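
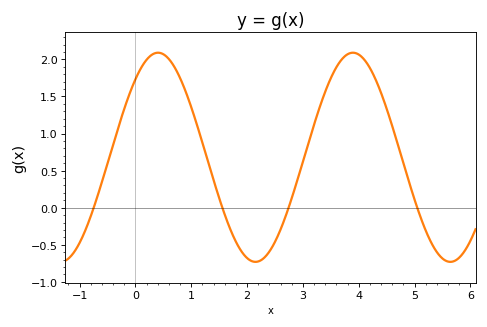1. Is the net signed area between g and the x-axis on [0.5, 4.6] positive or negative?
positive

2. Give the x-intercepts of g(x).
-0.7, 1.6, 2.7, 5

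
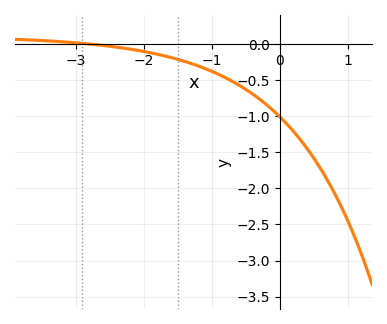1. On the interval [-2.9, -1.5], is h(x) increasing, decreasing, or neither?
decreasing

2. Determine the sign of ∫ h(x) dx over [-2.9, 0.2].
negative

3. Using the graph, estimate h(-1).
-0.378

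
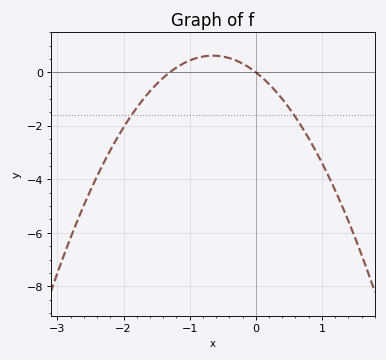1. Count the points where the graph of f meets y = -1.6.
2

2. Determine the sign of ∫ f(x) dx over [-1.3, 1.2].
negative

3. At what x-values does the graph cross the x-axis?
-1.3, 0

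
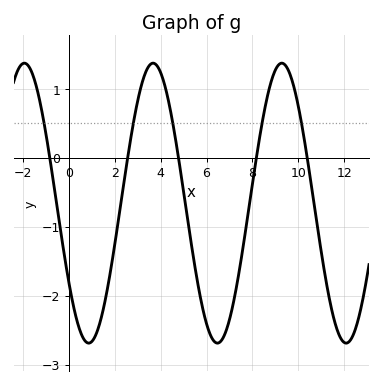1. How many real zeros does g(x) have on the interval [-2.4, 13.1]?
5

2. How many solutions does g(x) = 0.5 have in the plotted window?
5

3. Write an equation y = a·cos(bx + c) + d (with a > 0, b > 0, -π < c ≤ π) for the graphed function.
y = 2.03cos(1.1x + 2.2) - 0.66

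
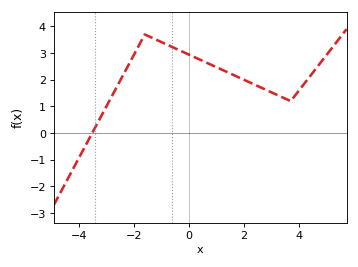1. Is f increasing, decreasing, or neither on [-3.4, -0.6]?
neither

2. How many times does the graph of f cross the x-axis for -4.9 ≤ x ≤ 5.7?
1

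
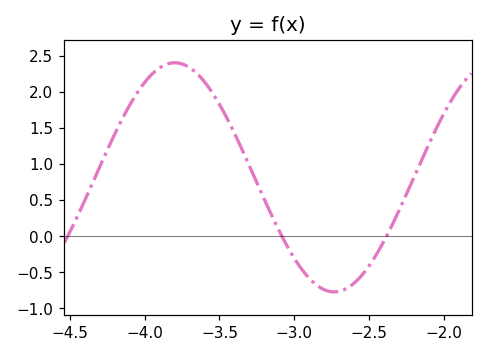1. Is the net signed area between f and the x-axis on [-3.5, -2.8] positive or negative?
positive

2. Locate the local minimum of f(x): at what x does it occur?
-2.75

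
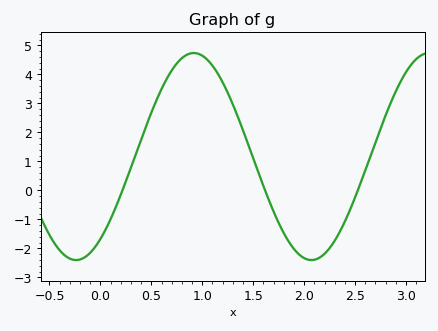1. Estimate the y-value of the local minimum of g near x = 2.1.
-2.4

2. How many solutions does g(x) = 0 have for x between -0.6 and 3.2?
3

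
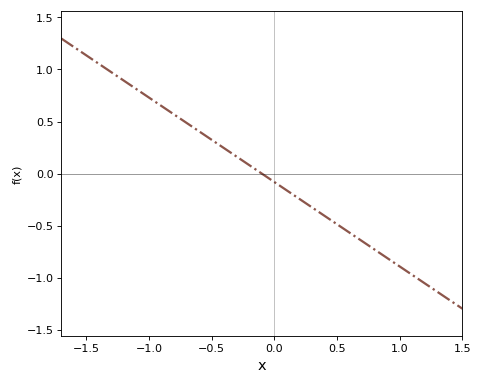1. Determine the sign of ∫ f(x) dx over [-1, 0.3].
positive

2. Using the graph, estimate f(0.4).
-0.4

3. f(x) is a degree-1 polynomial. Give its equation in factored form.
y = -0.81(x + 0.1)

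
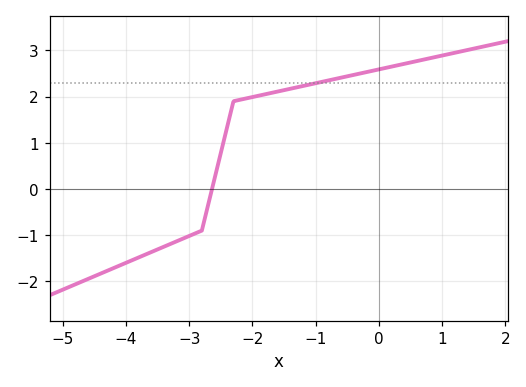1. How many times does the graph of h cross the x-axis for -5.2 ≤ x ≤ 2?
1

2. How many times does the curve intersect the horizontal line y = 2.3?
1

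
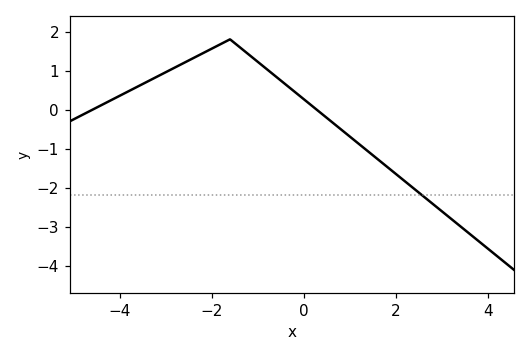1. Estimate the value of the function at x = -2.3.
1.38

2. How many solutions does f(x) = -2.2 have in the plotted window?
1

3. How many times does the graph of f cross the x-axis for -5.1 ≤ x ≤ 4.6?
2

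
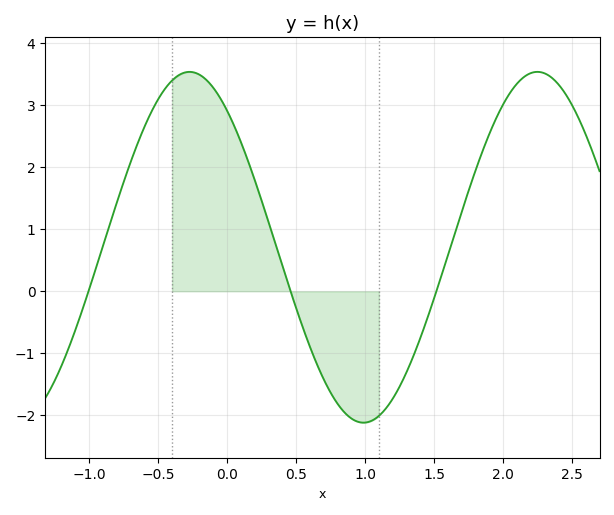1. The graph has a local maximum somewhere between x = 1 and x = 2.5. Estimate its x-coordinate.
2.3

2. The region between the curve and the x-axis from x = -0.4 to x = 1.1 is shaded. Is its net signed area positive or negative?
positive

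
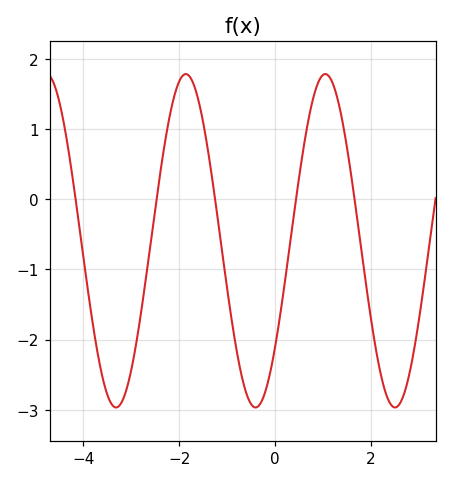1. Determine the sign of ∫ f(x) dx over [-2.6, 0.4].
negative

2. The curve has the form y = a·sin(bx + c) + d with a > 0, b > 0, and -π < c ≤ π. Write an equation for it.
y = 2.38sin(2.16x - 0.692) - 0.59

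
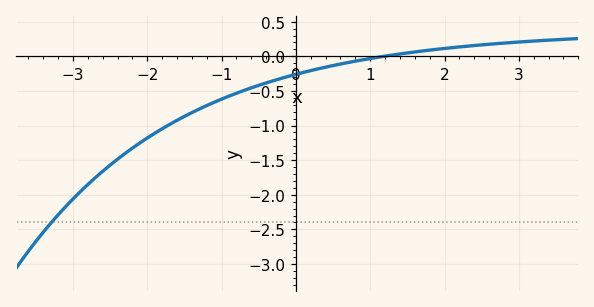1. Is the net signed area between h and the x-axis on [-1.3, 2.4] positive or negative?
negative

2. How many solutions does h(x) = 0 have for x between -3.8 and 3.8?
1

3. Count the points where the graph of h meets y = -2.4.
1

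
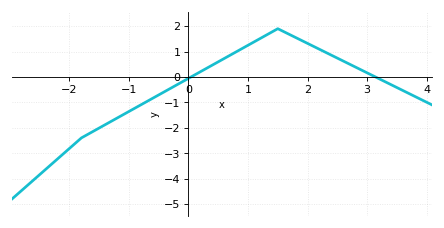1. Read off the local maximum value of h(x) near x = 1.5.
1.9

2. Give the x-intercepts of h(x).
0, 3.1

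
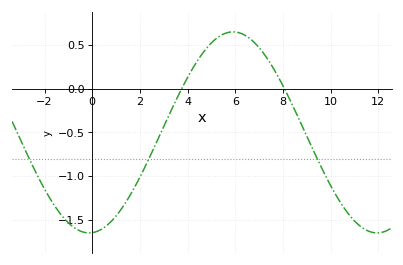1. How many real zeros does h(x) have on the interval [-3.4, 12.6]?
2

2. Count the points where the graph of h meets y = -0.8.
3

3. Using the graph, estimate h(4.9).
0.495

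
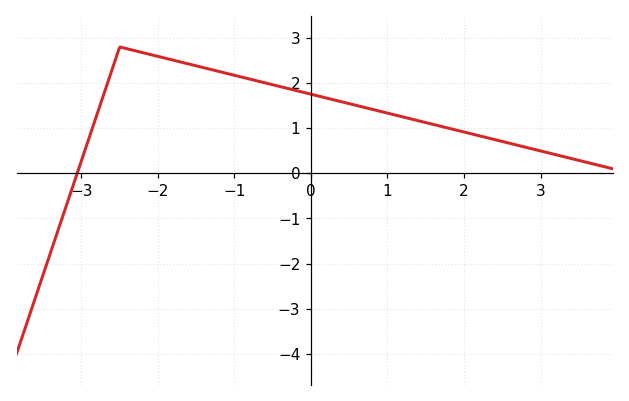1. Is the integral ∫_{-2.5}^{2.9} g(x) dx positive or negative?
positive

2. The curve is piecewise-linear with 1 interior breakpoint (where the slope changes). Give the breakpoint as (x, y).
(-2.5, 2.8)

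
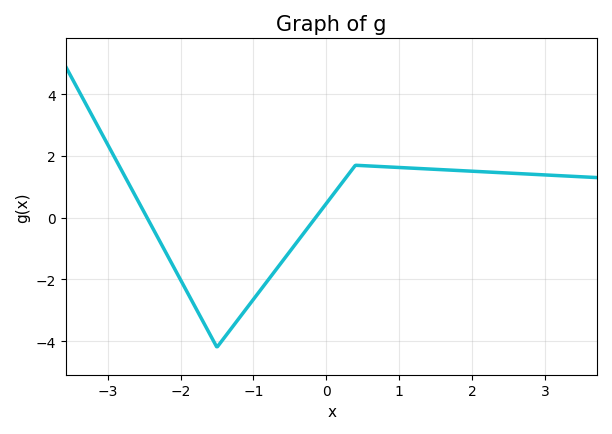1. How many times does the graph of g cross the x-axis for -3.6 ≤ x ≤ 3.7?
2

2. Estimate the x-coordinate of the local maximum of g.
0.4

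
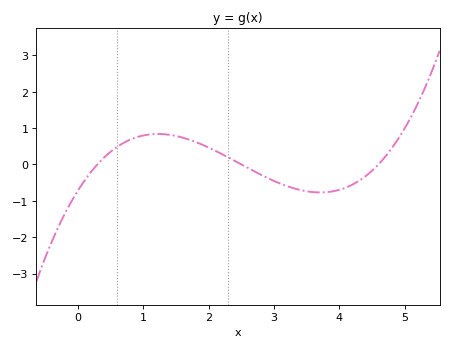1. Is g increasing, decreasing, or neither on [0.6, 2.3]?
neither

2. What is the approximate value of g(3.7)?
-0.8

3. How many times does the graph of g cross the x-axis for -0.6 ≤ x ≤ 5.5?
3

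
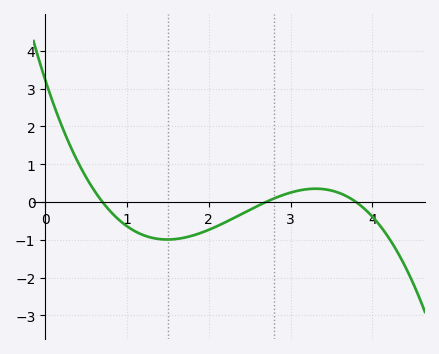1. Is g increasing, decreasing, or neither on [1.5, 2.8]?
increasing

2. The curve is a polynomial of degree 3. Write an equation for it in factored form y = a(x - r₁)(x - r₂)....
y = -0.45(x - 0.7)(x - 2.7)(x - 3.8)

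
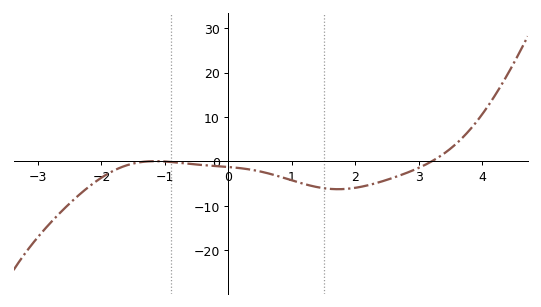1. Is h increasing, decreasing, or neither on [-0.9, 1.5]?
decreasing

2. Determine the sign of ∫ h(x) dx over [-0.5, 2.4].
negative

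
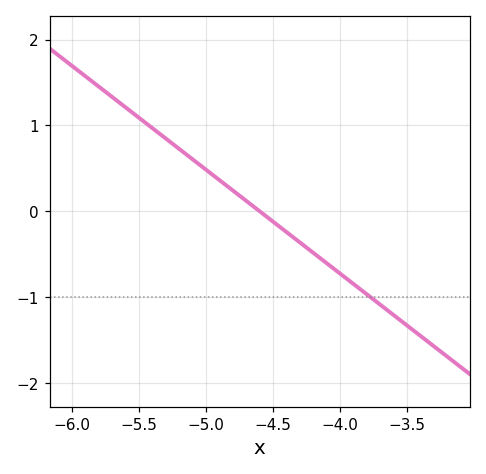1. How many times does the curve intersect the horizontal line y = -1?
1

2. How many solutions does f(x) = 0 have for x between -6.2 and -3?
1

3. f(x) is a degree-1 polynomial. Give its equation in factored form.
y = -1.21(x + 4.6)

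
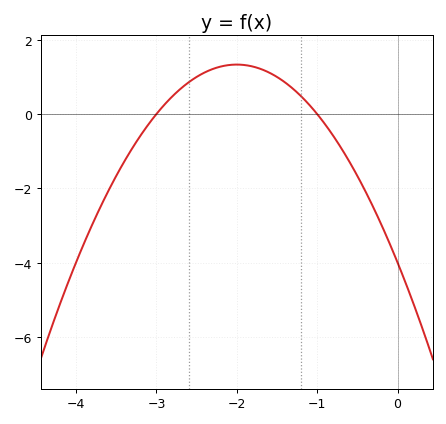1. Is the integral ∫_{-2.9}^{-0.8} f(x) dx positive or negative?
positive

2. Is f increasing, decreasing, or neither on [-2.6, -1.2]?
neither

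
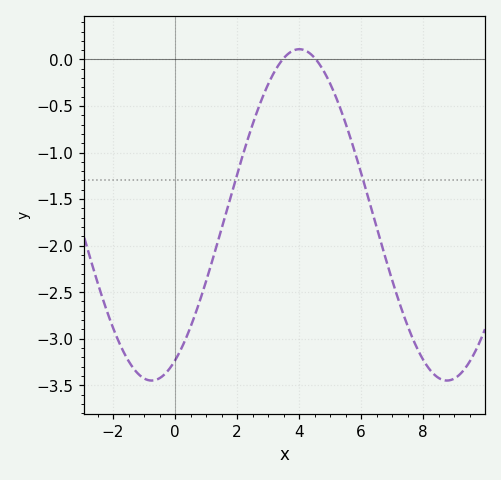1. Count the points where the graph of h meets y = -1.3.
2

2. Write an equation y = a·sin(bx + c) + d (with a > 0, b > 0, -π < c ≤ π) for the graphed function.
y = 1.78sin(0.66x - 1.1) - 1.67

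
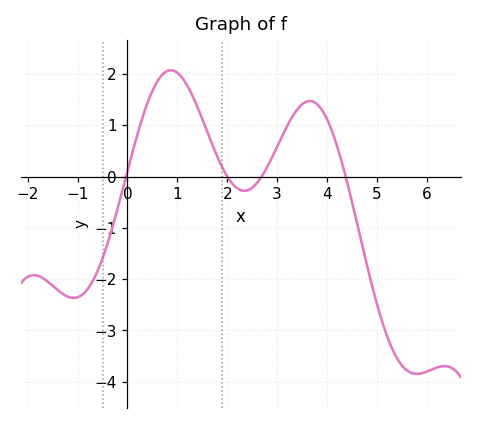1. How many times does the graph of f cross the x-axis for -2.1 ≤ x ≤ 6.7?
4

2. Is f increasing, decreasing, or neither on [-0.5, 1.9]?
neither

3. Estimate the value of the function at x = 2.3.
-0.273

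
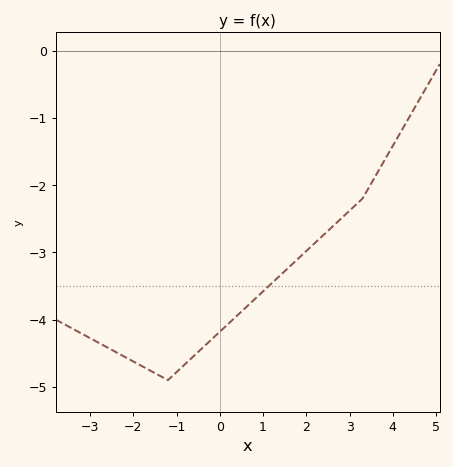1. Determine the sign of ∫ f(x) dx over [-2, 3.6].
negative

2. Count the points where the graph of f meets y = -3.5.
1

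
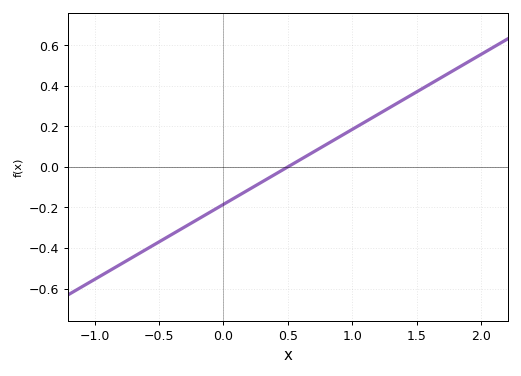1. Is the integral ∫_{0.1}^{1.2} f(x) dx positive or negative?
positive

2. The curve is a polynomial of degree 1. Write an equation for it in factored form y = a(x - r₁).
y = 0.37(x - 0.5)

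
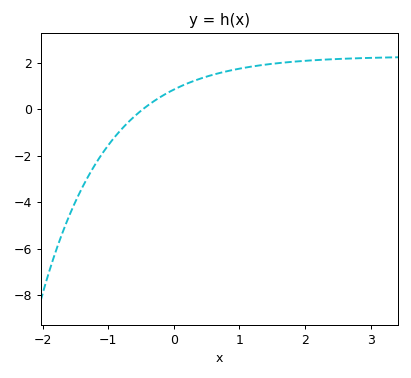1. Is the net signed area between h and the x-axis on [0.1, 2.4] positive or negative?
positive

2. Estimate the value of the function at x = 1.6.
1.99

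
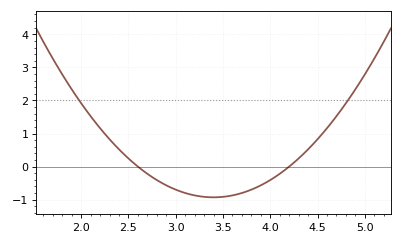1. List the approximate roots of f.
2.6, 4.2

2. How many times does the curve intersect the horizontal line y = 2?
2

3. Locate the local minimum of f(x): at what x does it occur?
3.4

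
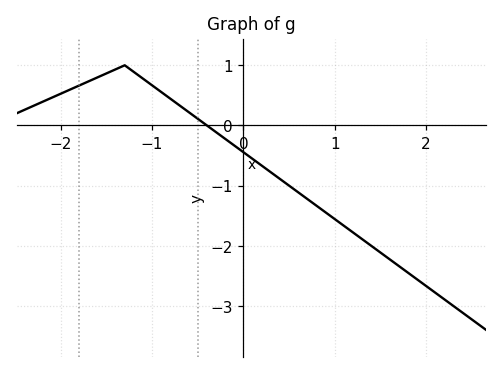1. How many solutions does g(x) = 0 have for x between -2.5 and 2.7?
1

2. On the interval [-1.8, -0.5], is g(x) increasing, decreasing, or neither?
neither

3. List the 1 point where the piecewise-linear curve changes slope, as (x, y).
(-1.3, 1)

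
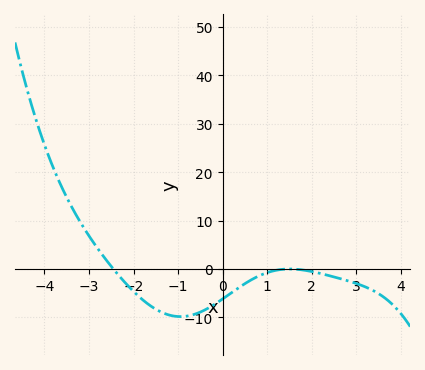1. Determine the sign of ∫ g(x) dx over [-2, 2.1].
negative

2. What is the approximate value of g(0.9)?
-1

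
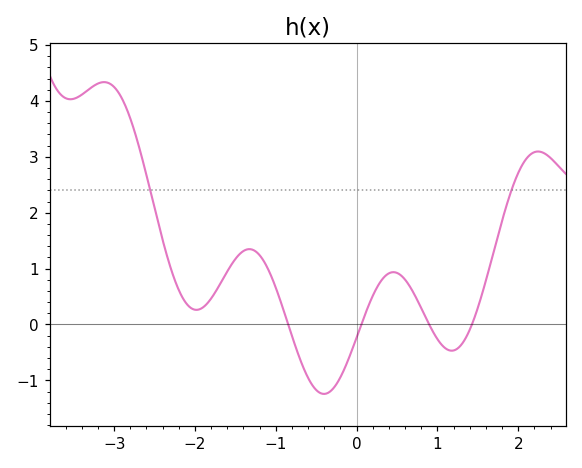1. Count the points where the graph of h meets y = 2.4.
2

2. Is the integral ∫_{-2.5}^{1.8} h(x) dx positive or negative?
positive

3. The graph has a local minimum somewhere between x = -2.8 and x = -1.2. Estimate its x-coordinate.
-2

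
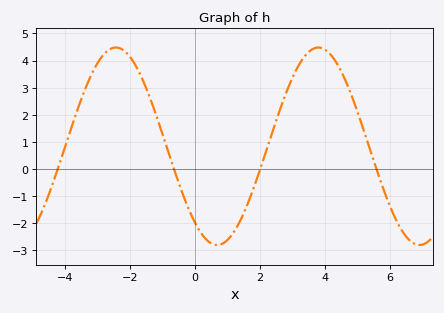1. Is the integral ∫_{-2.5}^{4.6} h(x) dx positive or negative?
positive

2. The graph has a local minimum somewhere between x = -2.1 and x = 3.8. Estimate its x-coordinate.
0.682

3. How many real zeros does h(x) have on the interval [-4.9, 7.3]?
4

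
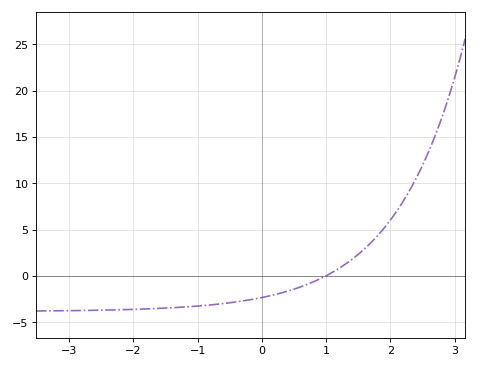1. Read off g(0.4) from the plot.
-1.5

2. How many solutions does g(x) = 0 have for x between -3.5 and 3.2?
1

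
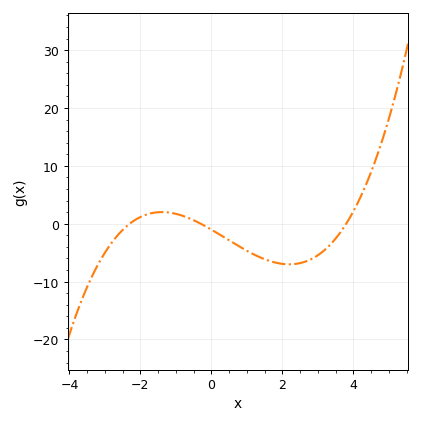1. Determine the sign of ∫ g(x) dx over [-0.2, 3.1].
negative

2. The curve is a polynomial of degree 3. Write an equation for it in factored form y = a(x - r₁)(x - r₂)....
y = 0.39(x + 2.3)(x + 0.3)(x - 3.8)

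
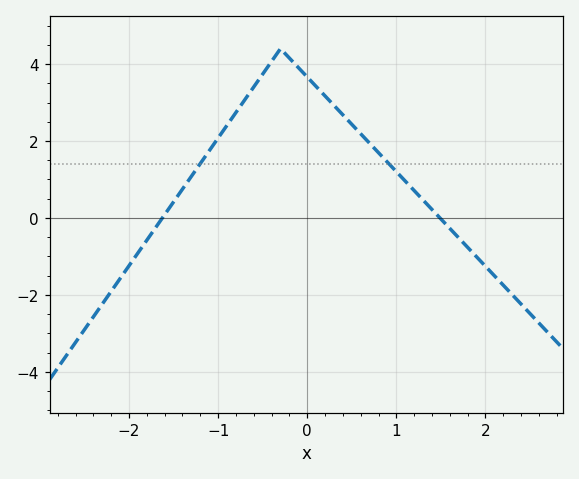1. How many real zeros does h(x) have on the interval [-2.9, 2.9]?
2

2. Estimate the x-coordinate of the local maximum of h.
-0.3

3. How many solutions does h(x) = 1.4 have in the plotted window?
2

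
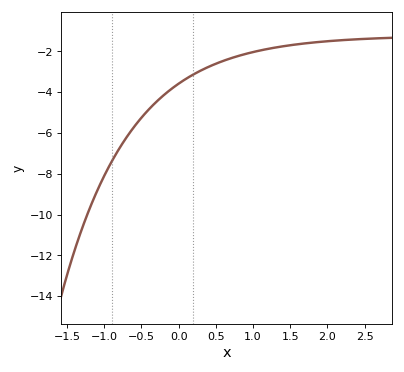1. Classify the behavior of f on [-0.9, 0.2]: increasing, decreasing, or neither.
increasing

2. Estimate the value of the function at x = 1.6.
-1.6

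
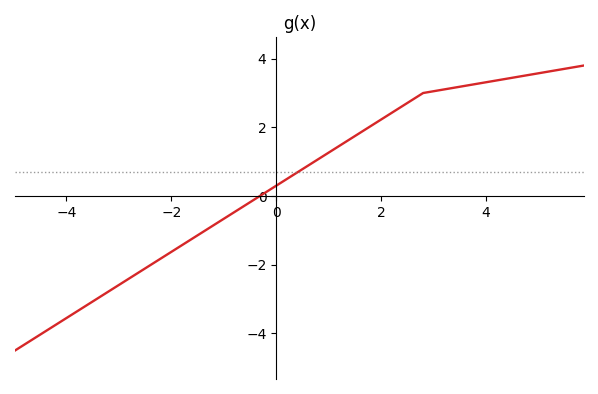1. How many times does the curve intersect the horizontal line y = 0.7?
1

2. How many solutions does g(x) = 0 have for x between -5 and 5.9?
1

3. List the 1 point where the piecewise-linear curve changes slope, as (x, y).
(2.8, 3)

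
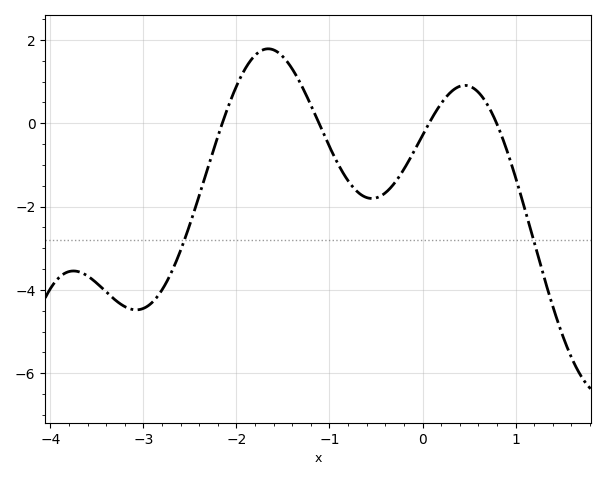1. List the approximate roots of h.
-2.15, -1.11, 0.07, 0.797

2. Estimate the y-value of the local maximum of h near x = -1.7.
1.79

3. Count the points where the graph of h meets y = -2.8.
2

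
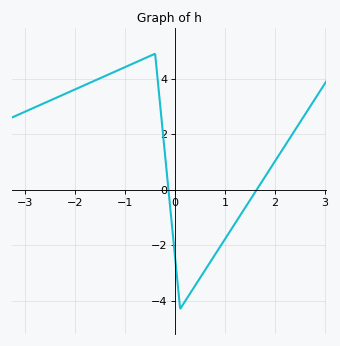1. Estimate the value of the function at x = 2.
1.03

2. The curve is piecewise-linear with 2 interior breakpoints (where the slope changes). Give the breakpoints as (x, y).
(-0.4, 4.9); (0.1, -4.3)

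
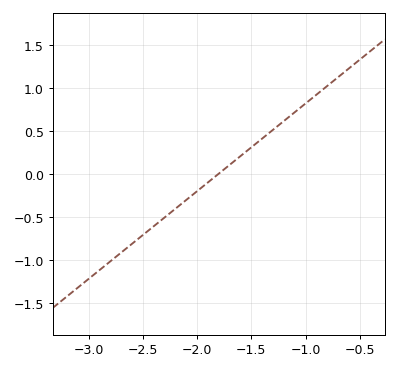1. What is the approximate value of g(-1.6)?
0.204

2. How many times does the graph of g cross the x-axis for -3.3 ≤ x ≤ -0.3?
1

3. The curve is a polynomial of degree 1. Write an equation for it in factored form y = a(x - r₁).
y = 1.02(x + 1.8)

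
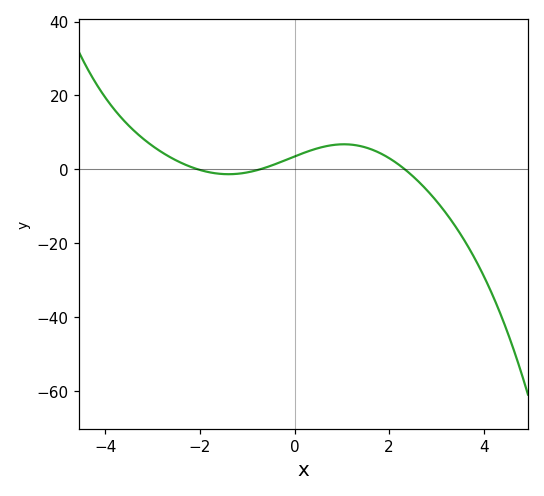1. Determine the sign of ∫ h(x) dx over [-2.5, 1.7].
positive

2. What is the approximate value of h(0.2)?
4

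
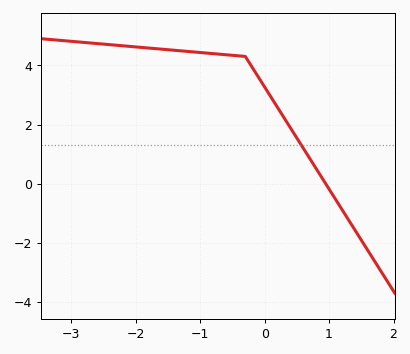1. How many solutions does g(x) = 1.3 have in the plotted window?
1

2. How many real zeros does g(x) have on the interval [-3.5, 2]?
1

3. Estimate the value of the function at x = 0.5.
1.6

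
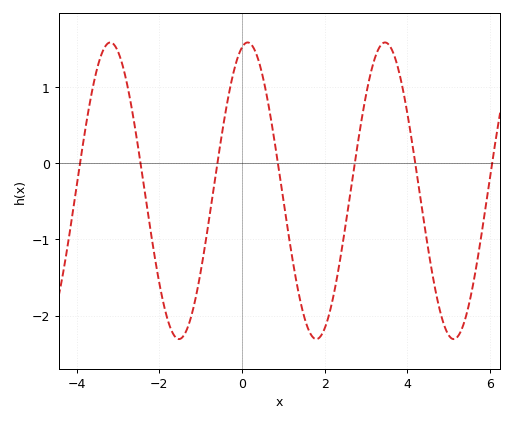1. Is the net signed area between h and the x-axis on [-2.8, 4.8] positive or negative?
negative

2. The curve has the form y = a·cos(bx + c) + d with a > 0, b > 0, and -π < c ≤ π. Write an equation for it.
y = 1.95cos(1.9x - 0.26) - 0.36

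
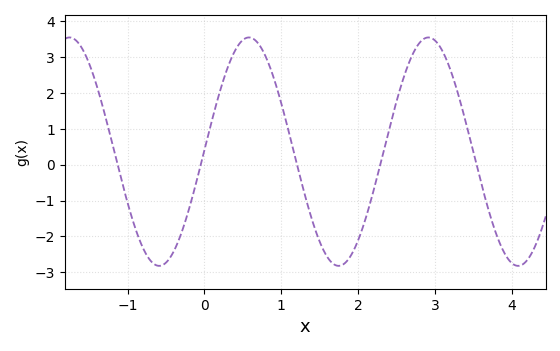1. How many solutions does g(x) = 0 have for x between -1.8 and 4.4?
5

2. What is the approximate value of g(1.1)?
0.9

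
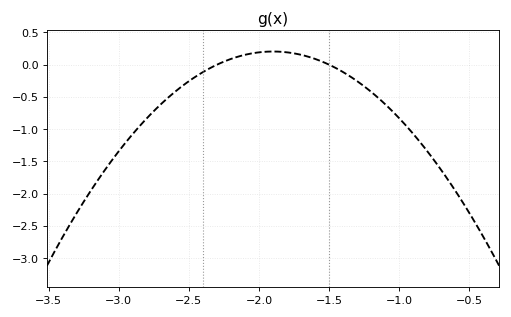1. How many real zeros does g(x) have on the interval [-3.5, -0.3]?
2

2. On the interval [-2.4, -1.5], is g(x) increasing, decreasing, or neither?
neither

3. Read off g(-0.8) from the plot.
-1.35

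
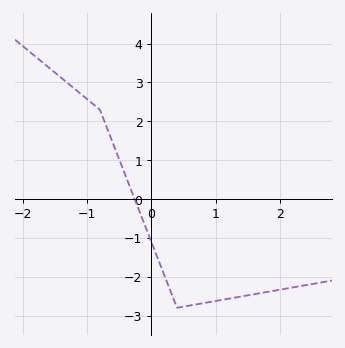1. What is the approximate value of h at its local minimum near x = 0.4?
-2.8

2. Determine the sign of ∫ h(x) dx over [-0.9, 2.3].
negative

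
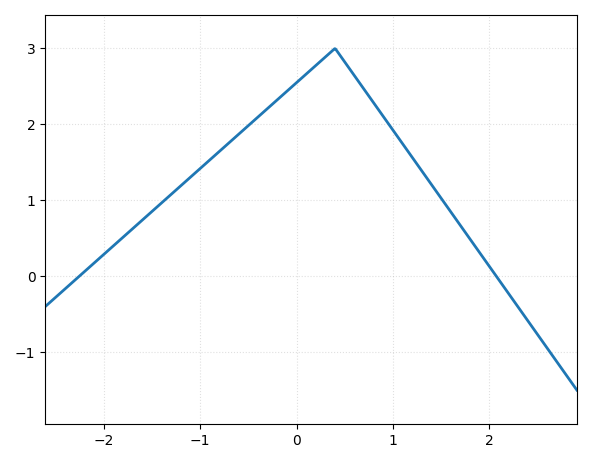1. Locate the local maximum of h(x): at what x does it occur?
0.4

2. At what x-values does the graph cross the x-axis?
-2.3, 2.1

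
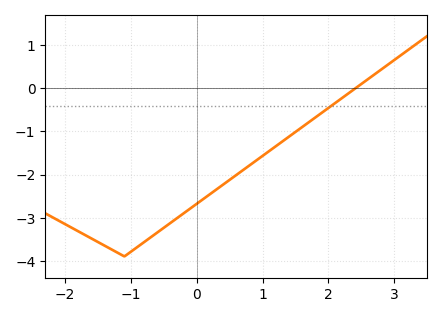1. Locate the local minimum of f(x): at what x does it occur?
-1.1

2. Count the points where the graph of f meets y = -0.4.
1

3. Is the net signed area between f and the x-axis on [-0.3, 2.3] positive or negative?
negative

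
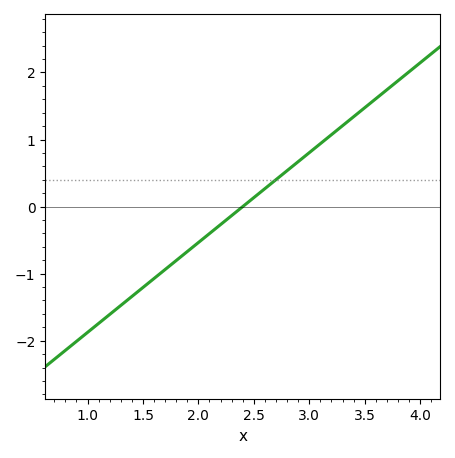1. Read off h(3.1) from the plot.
0.938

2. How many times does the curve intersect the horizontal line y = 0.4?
1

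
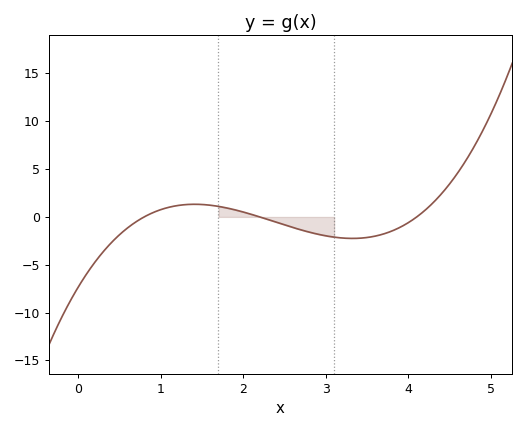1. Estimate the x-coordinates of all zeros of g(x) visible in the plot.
0.8, 2.2, 4.1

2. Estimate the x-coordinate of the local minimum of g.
3.32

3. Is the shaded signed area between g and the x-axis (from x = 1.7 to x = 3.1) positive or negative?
negative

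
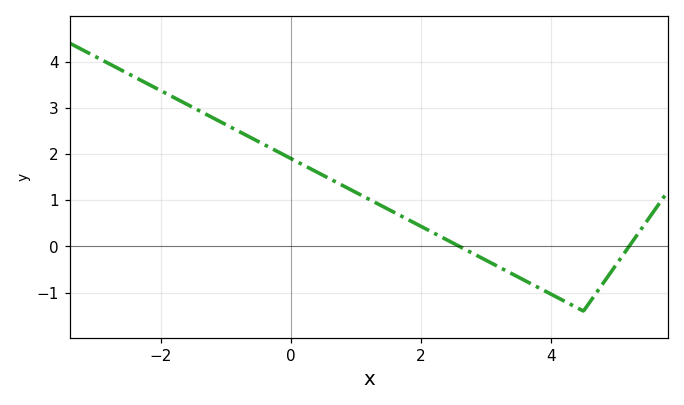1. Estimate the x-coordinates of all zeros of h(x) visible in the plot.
2.59, 5.2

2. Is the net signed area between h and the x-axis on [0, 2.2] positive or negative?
positive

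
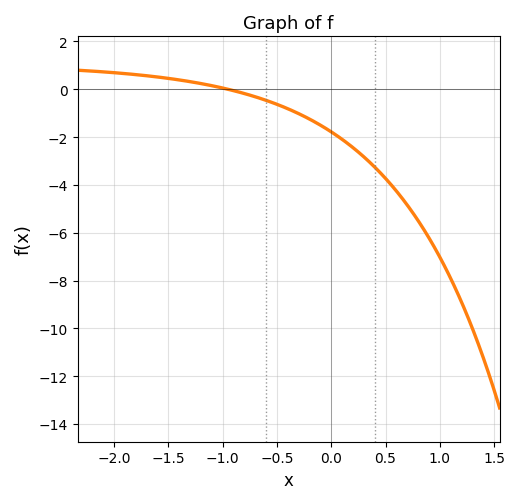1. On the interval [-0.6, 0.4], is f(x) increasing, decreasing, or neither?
decreasing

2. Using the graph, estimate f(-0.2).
-1.25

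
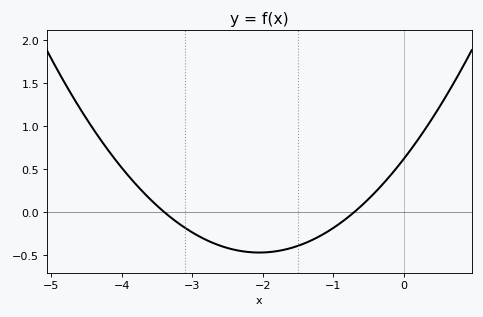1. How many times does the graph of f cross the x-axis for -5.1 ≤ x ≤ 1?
2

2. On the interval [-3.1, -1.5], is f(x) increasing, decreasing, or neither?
neither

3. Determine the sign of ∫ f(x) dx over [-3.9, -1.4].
negative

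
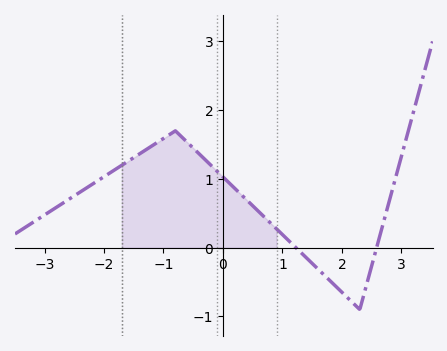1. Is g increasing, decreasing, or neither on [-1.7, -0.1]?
neither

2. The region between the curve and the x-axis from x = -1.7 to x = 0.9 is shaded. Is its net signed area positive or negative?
positive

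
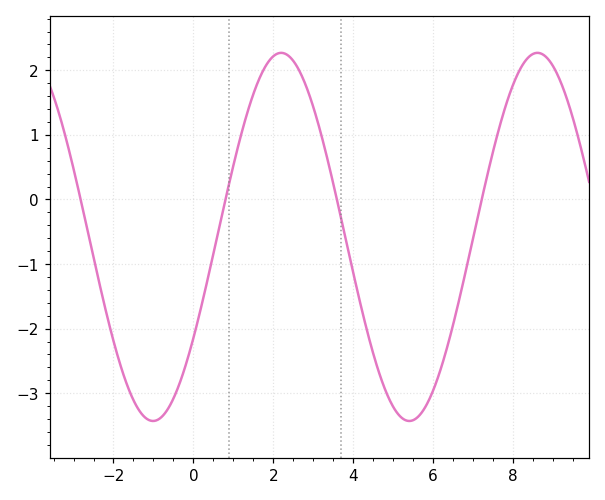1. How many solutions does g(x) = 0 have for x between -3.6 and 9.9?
4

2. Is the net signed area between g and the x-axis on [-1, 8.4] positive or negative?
negative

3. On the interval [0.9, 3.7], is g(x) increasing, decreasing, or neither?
neither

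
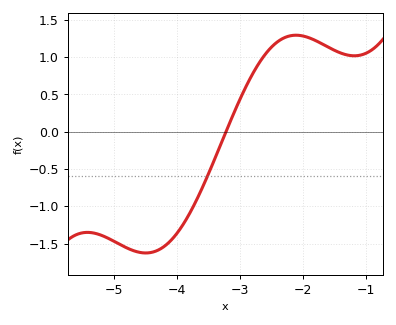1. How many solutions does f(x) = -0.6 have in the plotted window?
1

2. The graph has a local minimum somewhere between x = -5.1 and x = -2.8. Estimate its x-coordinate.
-4.5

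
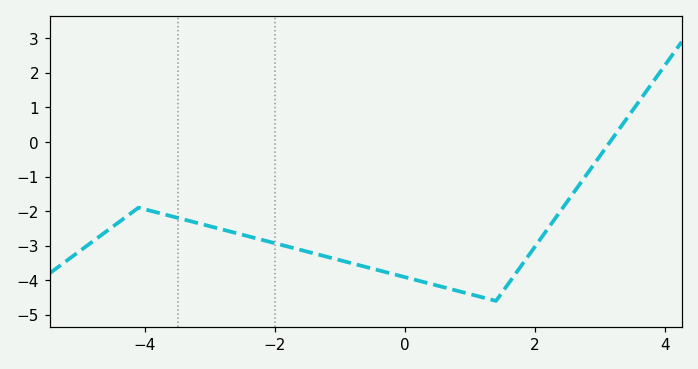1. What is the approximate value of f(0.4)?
-4.1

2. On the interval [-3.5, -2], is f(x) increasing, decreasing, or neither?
decreasing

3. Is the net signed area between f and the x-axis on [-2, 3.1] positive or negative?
negative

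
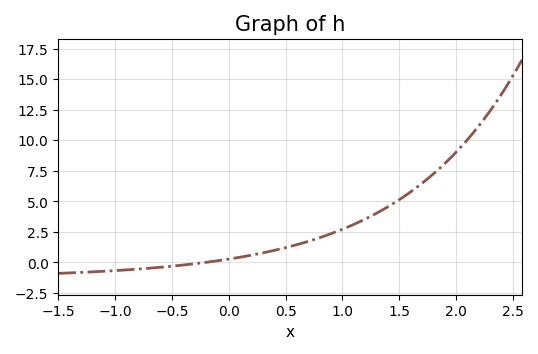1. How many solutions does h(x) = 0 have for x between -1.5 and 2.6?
1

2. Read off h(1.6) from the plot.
5.8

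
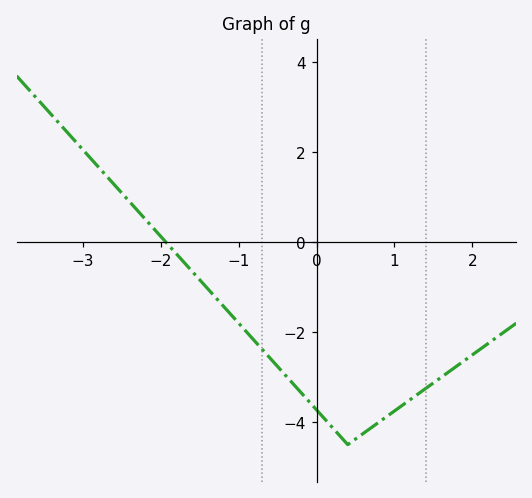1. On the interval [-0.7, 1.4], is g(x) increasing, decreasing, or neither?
neither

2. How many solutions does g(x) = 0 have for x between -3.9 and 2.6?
1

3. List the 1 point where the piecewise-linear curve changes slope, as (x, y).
(0.4, -4.5)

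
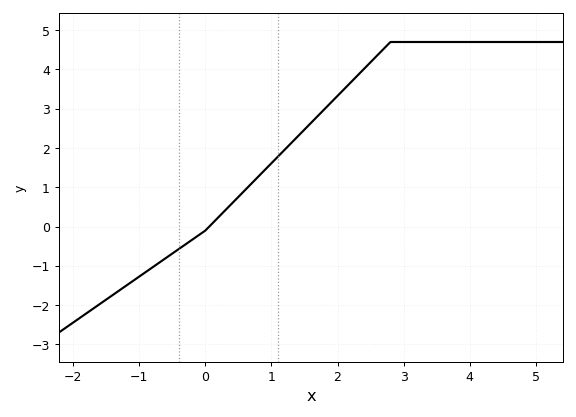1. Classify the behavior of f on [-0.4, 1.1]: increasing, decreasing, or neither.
increasing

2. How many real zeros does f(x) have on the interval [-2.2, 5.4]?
1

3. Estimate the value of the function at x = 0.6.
0.9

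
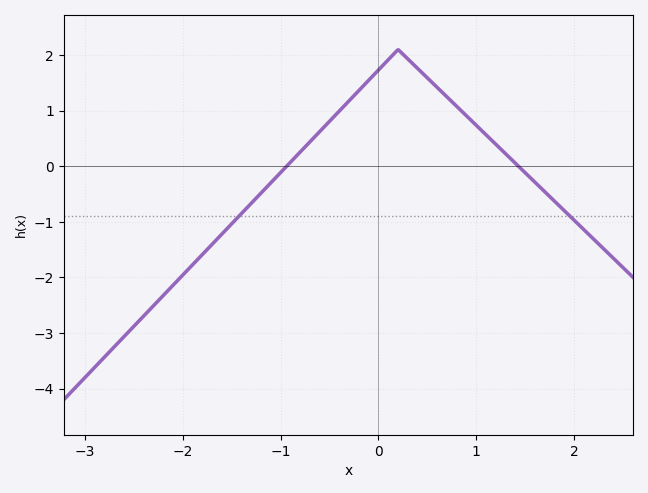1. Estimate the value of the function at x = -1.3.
-0.666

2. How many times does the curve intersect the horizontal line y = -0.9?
2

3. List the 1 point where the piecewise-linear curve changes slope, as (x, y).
(0.2, 2.1)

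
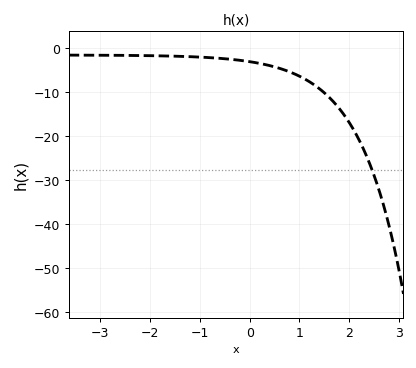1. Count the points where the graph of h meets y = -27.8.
1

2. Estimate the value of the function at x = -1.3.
-2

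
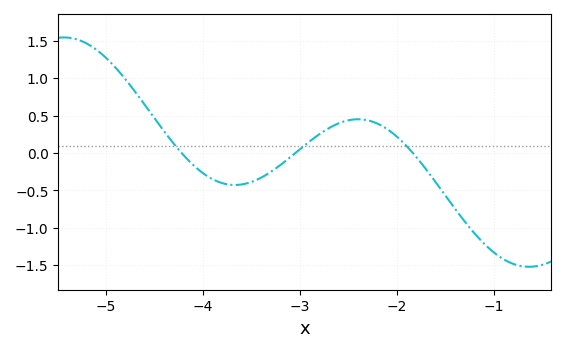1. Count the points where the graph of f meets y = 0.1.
3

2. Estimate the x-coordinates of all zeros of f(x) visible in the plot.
-4.22, -3.05, -1.83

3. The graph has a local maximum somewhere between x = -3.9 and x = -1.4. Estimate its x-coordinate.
-2.4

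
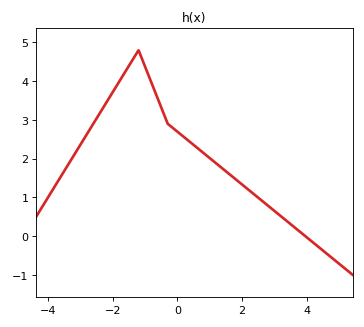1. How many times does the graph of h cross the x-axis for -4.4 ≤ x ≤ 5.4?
1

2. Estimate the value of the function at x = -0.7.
3.7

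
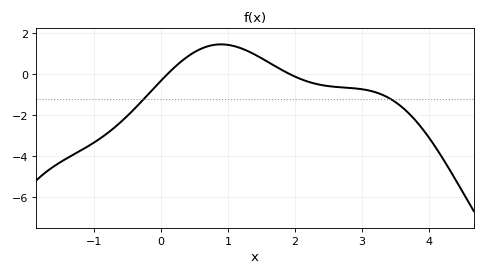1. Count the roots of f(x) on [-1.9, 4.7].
2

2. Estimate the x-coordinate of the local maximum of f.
0.895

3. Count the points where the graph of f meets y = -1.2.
2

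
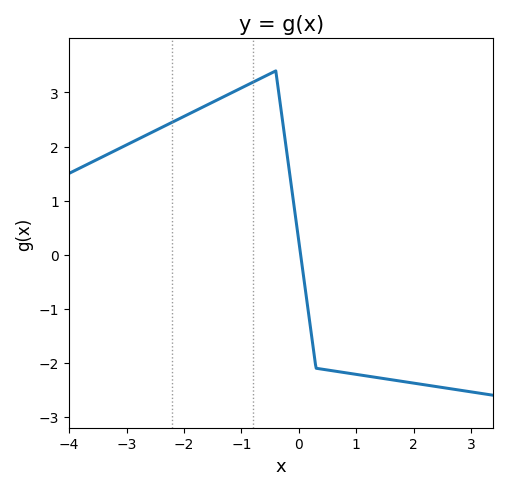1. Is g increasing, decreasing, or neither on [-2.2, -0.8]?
increasing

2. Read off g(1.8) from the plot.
-2.3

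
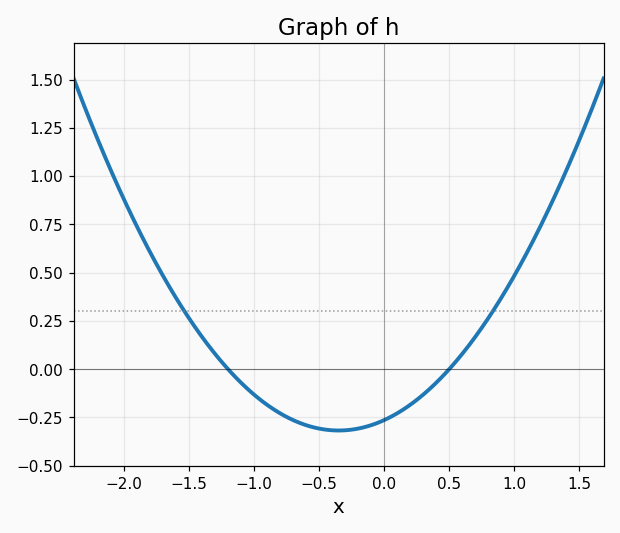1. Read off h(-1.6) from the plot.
0.37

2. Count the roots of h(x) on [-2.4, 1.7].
2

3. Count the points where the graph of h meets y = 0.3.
2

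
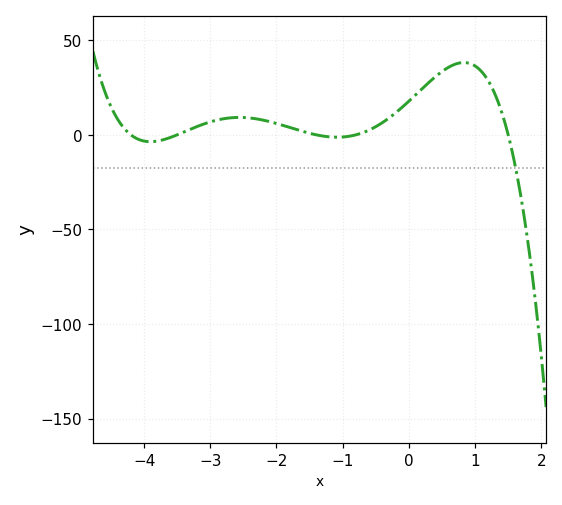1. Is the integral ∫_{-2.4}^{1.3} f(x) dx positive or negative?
positive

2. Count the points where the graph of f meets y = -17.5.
1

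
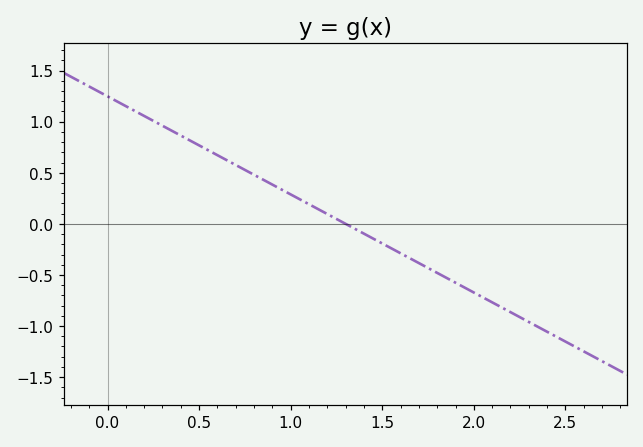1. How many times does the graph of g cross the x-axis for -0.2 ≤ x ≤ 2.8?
1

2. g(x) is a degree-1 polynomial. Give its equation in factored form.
y = -0.96(x - 1.3)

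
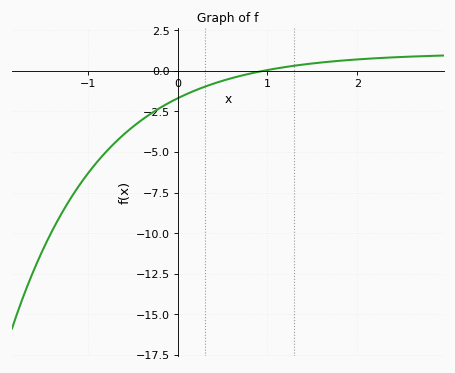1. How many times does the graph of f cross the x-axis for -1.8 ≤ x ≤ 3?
1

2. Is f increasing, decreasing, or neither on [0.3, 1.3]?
increasing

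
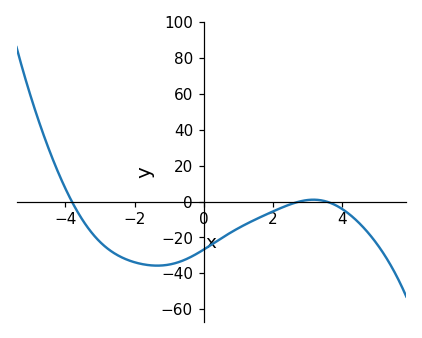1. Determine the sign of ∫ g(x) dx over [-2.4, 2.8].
negative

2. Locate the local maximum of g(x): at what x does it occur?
3.17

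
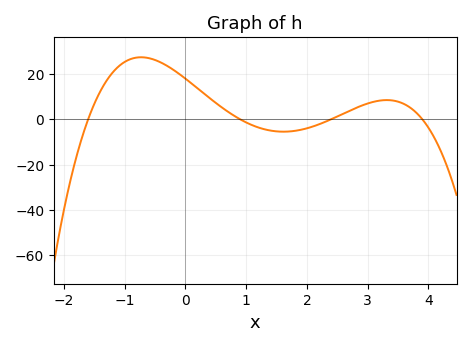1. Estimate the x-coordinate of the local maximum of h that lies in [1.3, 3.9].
3.32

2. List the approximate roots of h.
-1.6, 0.9, 2.4, 3.9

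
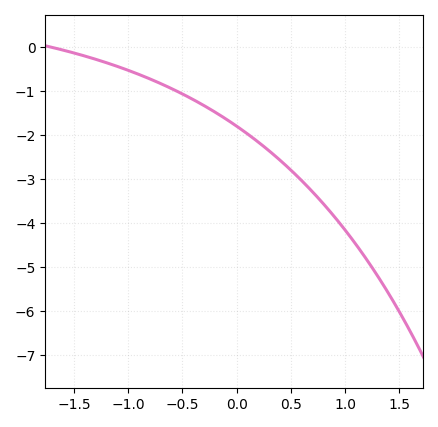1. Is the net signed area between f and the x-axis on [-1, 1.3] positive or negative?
negative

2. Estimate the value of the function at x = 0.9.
-3.9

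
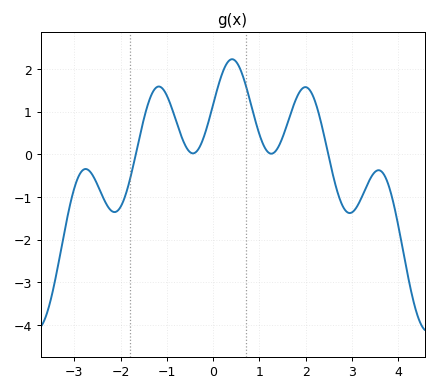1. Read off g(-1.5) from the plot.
0.8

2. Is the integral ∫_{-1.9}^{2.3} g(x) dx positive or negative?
positive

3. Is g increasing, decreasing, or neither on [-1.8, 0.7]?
neither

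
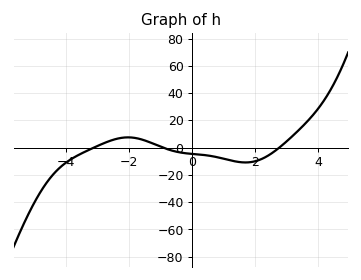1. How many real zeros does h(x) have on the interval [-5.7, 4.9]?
3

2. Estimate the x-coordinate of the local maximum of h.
-2.04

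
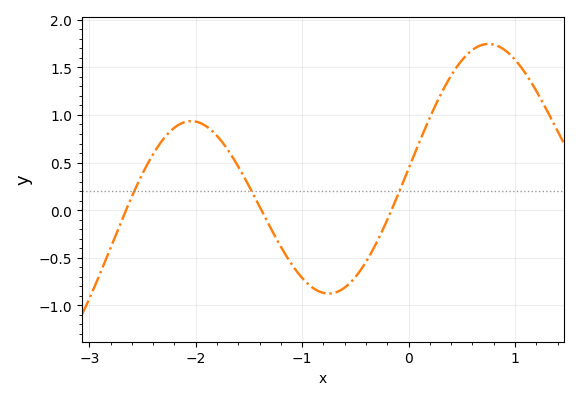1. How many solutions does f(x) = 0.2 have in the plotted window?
3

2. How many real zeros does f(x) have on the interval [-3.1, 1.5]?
3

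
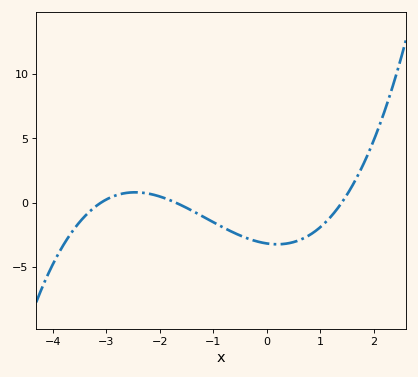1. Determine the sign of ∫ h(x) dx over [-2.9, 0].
negative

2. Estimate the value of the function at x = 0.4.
-3.16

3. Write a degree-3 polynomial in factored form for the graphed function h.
y = 0.43(x + 3.1)(x + 1.7)(x - 1.4)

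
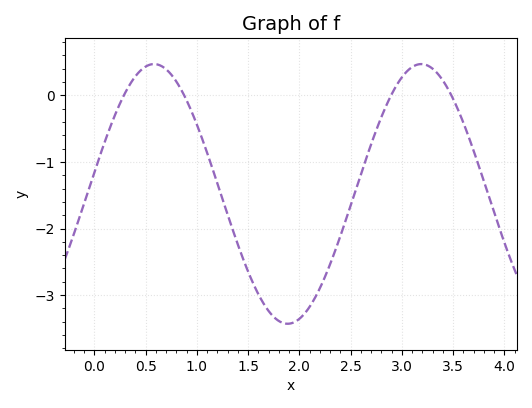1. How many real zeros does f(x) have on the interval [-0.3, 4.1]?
4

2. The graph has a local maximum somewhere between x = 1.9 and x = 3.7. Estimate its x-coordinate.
3.19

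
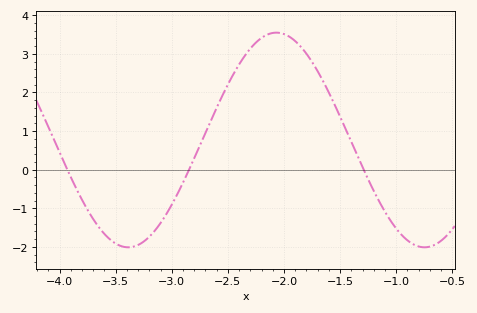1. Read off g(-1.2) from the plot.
-0.6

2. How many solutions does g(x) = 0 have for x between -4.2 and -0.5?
3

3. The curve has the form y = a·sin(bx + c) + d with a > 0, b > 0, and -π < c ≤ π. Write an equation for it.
y = 2.78sin(2.4x + 0.21) + 0.77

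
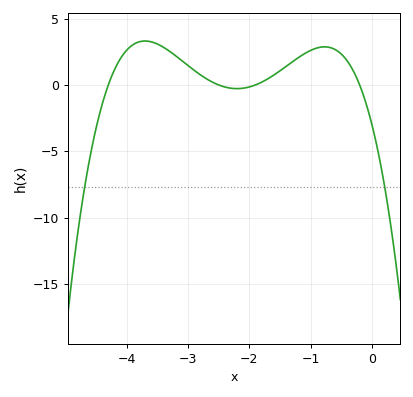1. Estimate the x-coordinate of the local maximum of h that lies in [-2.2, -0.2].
-0.771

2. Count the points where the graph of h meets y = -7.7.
2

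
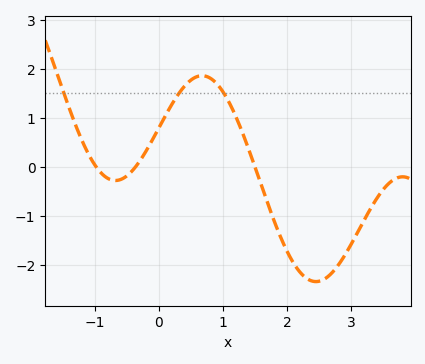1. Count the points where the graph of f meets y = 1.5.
3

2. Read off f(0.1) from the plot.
1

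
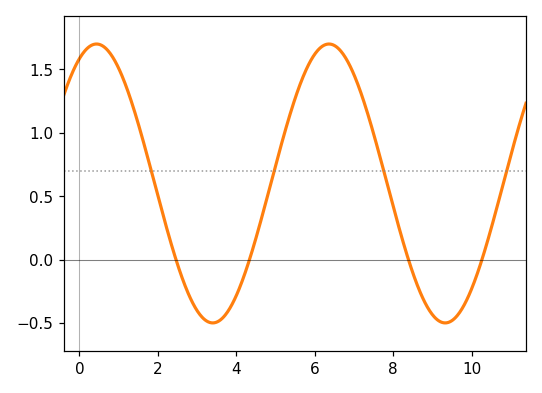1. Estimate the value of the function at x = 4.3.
-0.035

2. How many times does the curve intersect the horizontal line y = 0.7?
4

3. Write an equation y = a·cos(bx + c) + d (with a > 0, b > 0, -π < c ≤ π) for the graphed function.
y = 1.1cos(1.06x - 0.462) + 0.6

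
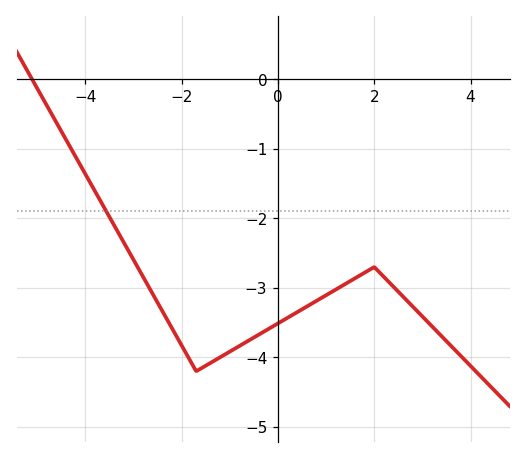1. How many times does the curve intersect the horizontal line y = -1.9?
1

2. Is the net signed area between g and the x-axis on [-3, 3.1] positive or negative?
negative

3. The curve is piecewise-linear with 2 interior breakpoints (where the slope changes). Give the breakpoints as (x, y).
(-1.7, -4.2); (2, -2.7)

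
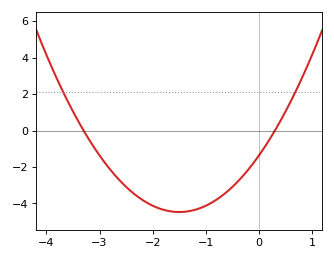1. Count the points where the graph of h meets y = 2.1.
2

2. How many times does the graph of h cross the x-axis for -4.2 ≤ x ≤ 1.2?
2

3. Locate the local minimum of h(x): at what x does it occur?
-1.5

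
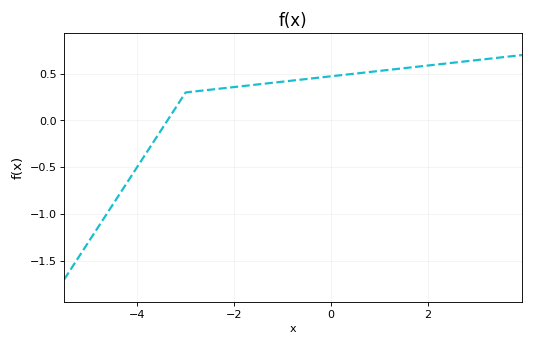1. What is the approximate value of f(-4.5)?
-0.9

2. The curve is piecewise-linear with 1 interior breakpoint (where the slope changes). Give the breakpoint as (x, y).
(-3, 0.3)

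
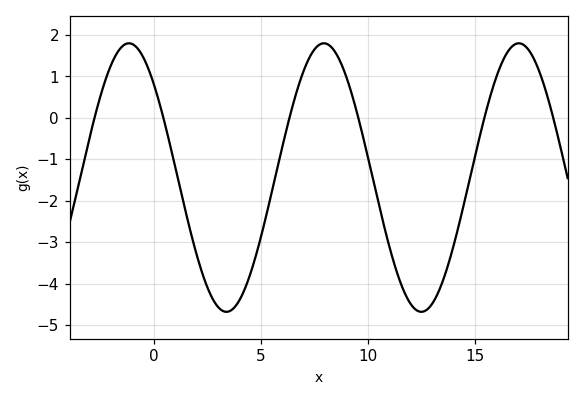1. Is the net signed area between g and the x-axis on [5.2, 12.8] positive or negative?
negative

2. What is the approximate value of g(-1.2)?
1.8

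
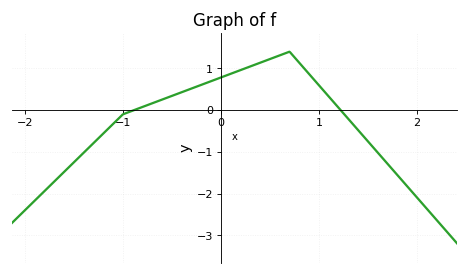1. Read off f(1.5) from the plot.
-0.749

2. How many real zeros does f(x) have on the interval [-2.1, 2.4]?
2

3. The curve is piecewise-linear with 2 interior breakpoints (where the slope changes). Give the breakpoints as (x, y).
(-1, -0.1); (0.7, 1.4)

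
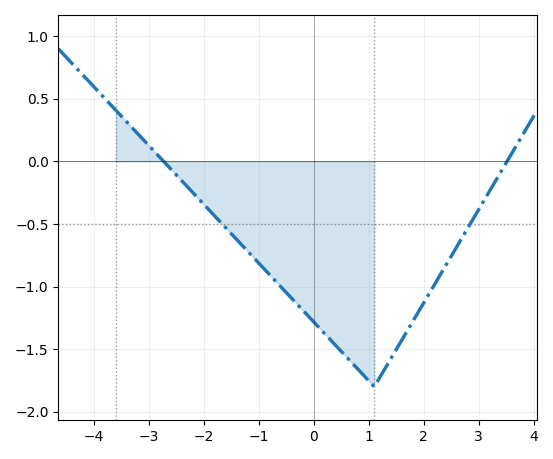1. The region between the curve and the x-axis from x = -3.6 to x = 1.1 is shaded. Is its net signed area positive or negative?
negative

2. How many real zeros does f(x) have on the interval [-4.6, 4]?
2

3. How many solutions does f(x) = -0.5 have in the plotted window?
2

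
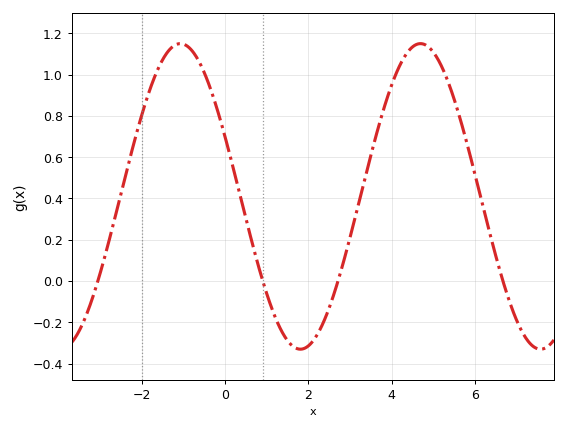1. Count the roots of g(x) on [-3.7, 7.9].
4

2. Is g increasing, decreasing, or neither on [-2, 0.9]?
neither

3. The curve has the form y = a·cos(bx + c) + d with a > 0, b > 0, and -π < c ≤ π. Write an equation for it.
y = 0.74cos(1.09x + 1.17) + 0.41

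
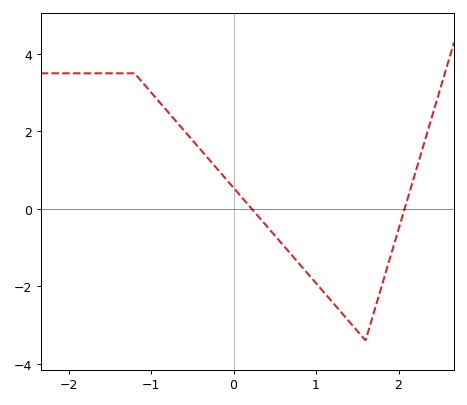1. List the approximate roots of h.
0.22, 2.07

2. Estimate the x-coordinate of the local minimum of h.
1.6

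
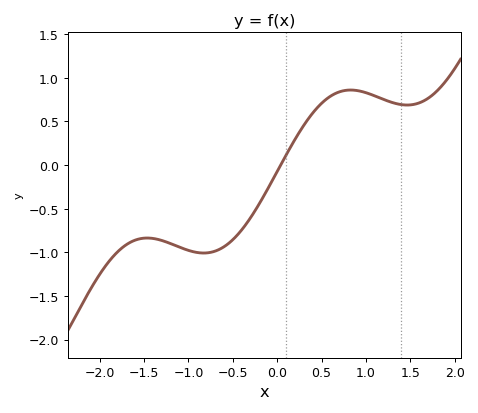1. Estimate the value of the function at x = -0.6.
-0.937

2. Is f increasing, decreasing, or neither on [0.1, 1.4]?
neither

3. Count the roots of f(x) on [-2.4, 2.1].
1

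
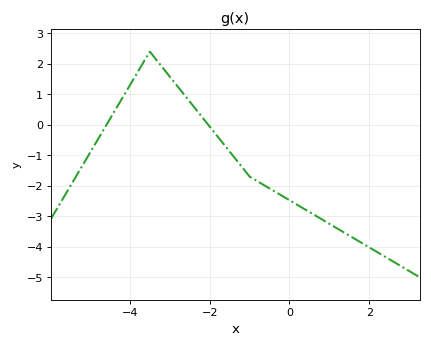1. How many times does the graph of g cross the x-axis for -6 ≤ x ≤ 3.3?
2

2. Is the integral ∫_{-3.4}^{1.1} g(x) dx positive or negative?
negative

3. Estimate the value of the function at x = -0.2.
-2.32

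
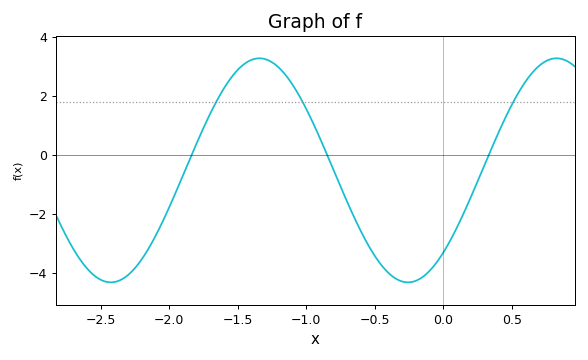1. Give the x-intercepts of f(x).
-1.84, -0.848, 0.33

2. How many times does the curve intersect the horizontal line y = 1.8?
3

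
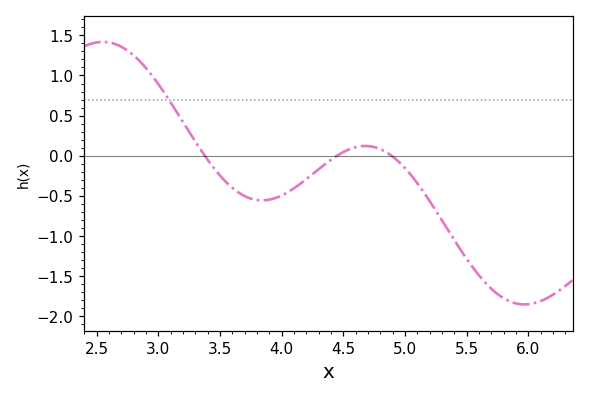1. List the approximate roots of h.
3.4, 4.5, 4.9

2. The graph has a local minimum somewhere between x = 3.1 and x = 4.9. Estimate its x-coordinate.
3.8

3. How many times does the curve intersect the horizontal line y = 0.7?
1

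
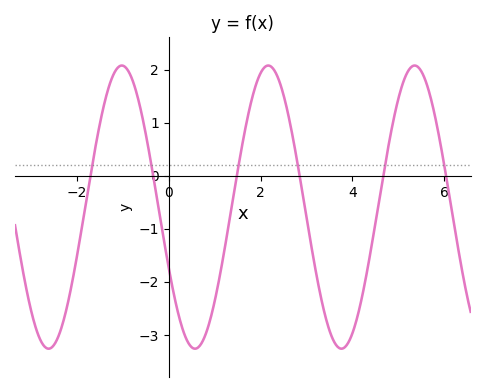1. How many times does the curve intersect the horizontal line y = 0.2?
6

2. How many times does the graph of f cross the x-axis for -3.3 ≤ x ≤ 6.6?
6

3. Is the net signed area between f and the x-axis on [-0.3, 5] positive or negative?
negative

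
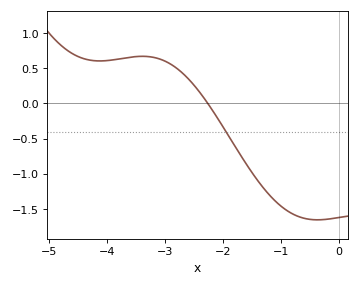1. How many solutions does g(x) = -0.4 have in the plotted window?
1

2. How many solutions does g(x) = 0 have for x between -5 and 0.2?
1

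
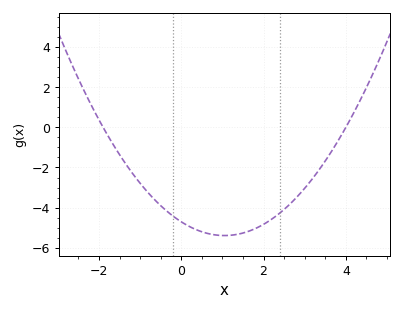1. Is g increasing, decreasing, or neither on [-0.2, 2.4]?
neither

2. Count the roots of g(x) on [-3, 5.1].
2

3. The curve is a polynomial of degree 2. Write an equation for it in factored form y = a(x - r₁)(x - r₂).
y = 0.62(x + 1.9)(x - 4)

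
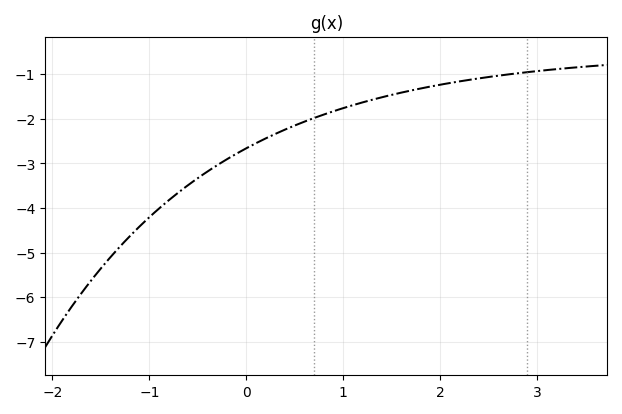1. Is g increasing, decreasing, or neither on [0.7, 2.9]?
increasing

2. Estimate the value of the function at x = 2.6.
-1.03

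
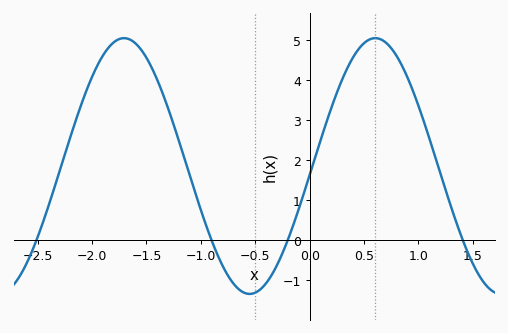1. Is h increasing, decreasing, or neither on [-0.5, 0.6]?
increasing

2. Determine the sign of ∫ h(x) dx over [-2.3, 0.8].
positive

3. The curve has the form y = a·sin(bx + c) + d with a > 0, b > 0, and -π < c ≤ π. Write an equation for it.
y = 3.19sin(2.72x - 0.07) + 1.85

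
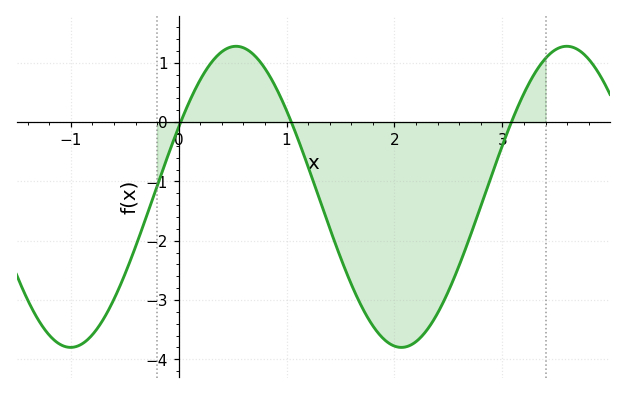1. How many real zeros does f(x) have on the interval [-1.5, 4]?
3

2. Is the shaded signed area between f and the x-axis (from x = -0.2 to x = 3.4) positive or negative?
negative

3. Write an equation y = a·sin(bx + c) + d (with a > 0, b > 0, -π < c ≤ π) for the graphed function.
y = 2.54sin(2x + 0.48) - 1.26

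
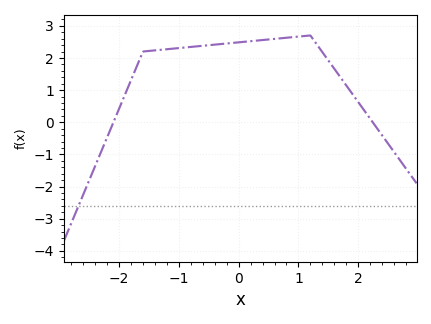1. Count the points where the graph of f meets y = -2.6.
1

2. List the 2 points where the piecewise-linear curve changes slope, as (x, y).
(-1.6, 2.2); (1.2, 2.7)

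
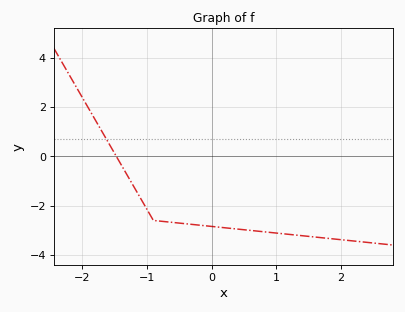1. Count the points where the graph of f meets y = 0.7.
1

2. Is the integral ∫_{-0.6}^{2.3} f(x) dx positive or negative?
negative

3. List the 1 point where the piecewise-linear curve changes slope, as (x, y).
(-0.9, -2.6)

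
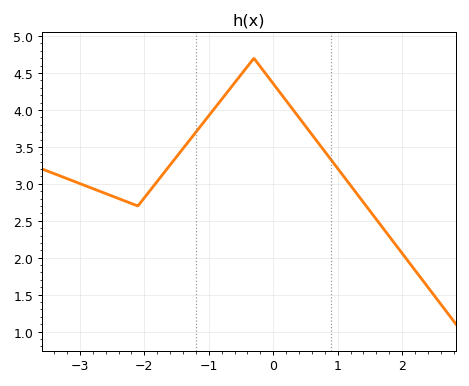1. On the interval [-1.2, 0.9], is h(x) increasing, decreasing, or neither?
neither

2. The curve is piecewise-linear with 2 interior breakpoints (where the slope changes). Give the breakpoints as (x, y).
(-2.1, 2.7); (-0.3, 4.7)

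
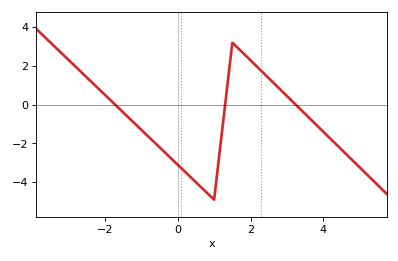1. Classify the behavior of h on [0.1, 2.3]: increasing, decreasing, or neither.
neither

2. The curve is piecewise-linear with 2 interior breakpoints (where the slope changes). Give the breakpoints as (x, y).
(1, -4.9); (1.5, 3.2)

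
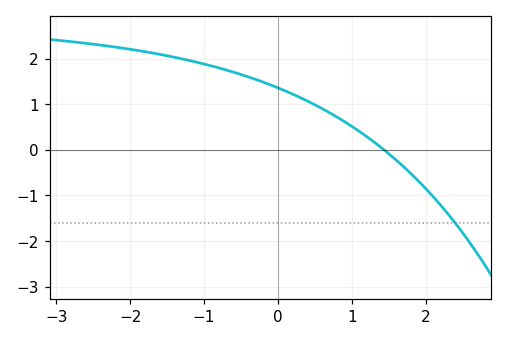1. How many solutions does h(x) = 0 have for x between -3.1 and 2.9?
1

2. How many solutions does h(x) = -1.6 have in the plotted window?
1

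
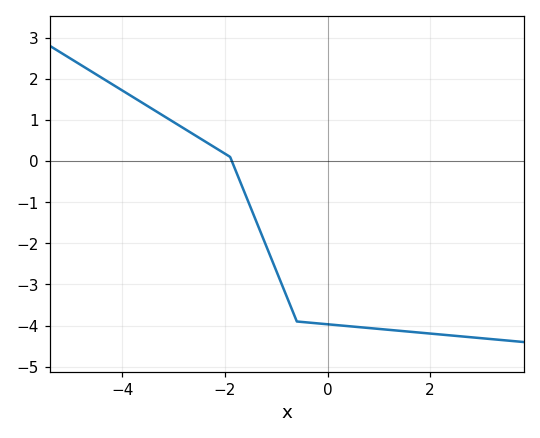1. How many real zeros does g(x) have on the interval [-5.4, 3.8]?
1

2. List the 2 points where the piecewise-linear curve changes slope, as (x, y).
(-1.9, 0.1); (-0.6, -3.9)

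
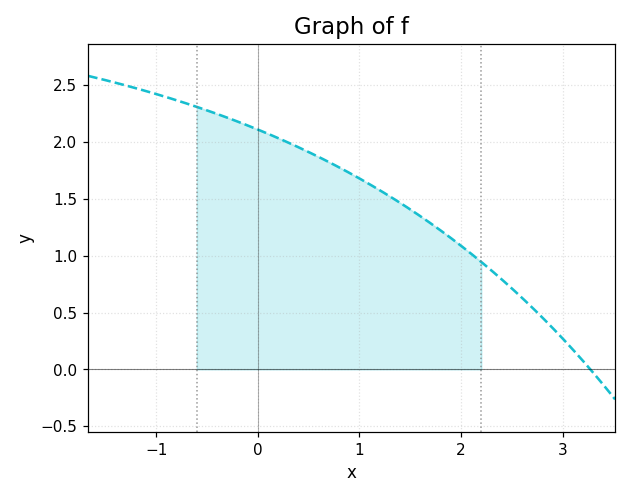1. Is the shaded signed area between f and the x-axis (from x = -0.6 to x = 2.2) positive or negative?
positive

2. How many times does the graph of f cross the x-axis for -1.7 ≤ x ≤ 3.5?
1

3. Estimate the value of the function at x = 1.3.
1.52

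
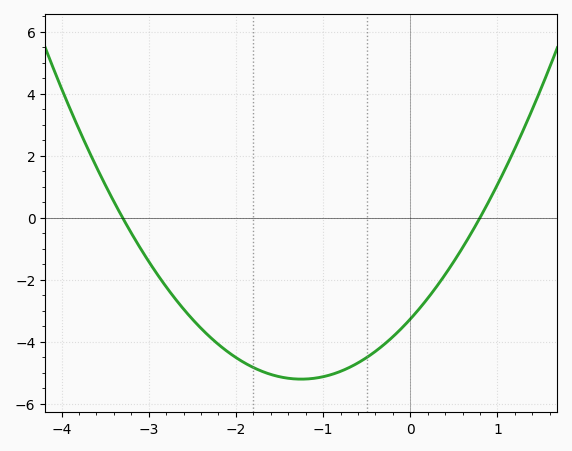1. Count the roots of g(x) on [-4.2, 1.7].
2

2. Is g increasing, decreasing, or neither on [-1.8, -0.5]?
neither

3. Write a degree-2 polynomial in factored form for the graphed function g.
y = 1.24(x + 3.3)(x - 0.8)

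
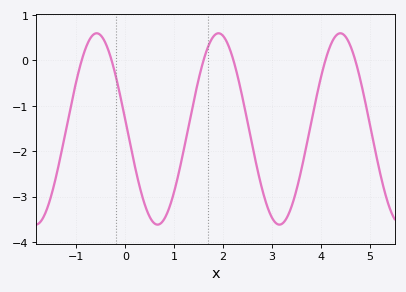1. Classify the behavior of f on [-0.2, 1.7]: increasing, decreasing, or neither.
neither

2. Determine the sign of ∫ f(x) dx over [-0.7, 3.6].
negative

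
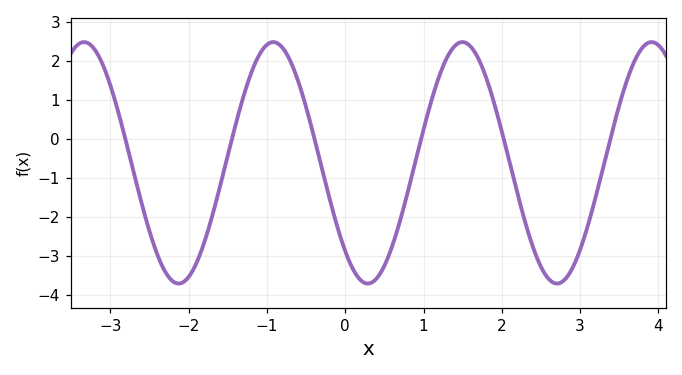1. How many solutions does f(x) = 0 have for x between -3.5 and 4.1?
6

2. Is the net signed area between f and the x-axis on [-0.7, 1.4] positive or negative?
negative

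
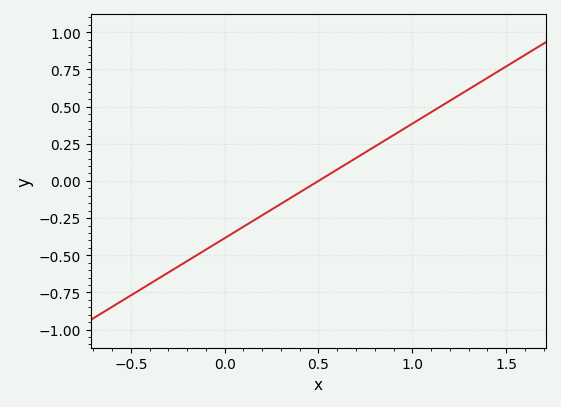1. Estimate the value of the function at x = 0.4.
-0.077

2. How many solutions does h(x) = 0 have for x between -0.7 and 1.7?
1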